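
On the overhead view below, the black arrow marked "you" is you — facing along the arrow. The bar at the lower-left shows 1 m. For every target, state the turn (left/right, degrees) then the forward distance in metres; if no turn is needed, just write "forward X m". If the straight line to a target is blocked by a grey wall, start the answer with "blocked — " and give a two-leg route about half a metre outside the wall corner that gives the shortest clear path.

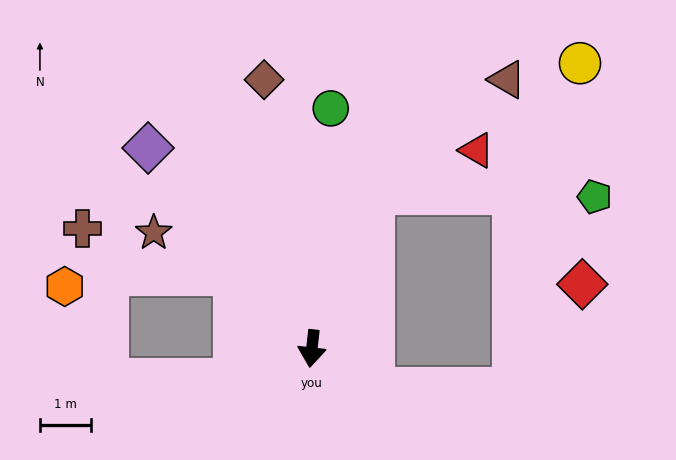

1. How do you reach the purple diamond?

turn right 134°, forward 5.1 m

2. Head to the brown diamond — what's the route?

turn right 163°, forward 5.4 m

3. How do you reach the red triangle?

blocked — turn left 165°, forward 3.3 m, then turn right 46°, forward 2.2 m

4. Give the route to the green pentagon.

blocked — turn left 165°, forward 3.3 m, then turn right 69°, forward 4.4 m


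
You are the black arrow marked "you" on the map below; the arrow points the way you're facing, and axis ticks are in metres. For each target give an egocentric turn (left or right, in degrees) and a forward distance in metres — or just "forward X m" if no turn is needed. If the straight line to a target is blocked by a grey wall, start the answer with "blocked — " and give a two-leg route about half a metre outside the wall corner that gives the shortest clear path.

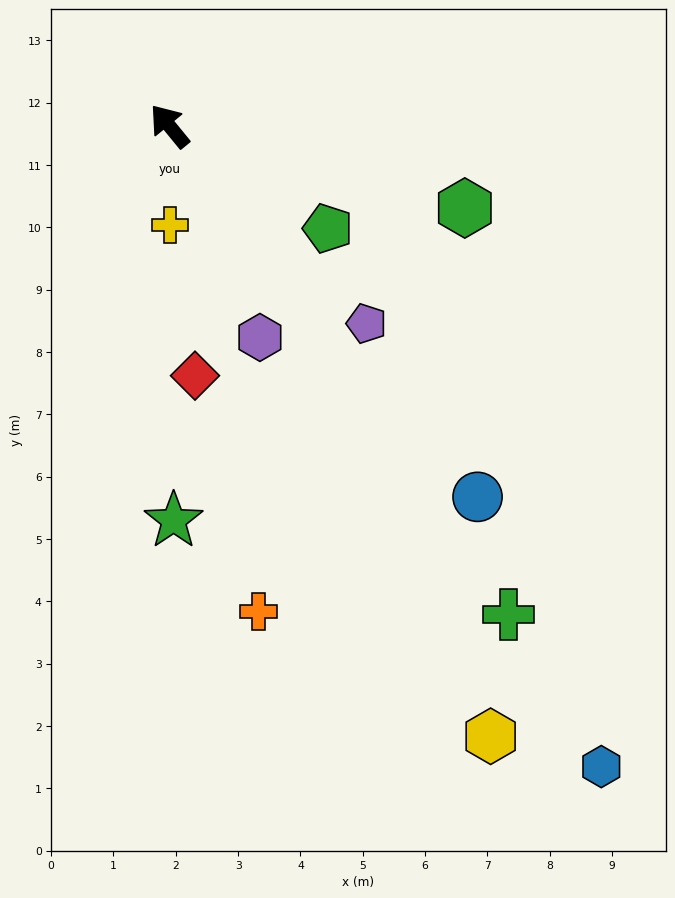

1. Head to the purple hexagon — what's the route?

turn left 164°, forward 3.7 m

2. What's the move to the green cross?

turn left 175°, forward 9.5 m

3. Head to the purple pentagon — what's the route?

turn right 174°, forward 4.5 m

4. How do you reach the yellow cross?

turn left 141°, forward 1.6 m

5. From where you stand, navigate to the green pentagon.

turn right 162°, forward 3.0 m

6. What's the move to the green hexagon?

turn right 145°, forward 4.9 m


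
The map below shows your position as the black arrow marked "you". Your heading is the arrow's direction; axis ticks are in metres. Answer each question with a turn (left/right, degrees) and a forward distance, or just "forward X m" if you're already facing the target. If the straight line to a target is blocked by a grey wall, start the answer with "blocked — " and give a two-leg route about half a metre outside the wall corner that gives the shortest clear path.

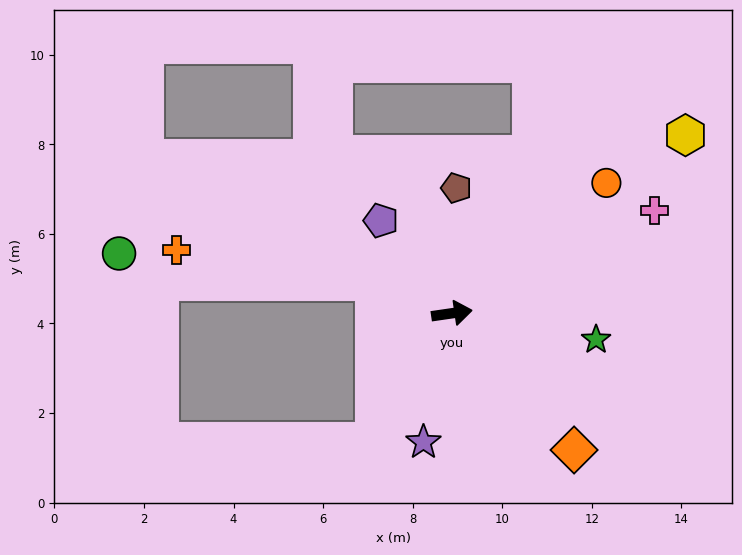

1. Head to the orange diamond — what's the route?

turn right 56°, forward 4.1 m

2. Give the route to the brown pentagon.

turn left 80°, forward 2.8 m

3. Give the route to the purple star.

turn right 111°, forward 2.9 m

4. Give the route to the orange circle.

turn left 32°, forward 4.5 m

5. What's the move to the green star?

turn right 19°, forward 3.3 m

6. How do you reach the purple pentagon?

turn left 119°, forward 2.6 m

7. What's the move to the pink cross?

turn left 19°, forward 5.1 m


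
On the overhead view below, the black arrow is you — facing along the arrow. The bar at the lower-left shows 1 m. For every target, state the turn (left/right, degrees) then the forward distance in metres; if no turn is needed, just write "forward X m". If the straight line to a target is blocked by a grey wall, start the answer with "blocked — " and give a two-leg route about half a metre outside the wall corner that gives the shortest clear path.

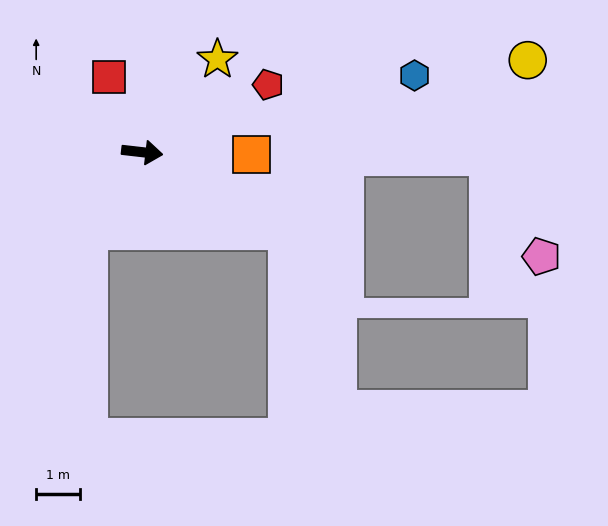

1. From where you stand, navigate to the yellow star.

turn left 57°, forward 2.7 m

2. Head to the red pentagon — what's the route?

turn left 35°, forward 3.3 m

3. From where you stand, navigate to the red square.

turn left 120°, forward 1.9 m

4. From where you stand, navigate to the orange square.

turn left 5°, forward 2.5 m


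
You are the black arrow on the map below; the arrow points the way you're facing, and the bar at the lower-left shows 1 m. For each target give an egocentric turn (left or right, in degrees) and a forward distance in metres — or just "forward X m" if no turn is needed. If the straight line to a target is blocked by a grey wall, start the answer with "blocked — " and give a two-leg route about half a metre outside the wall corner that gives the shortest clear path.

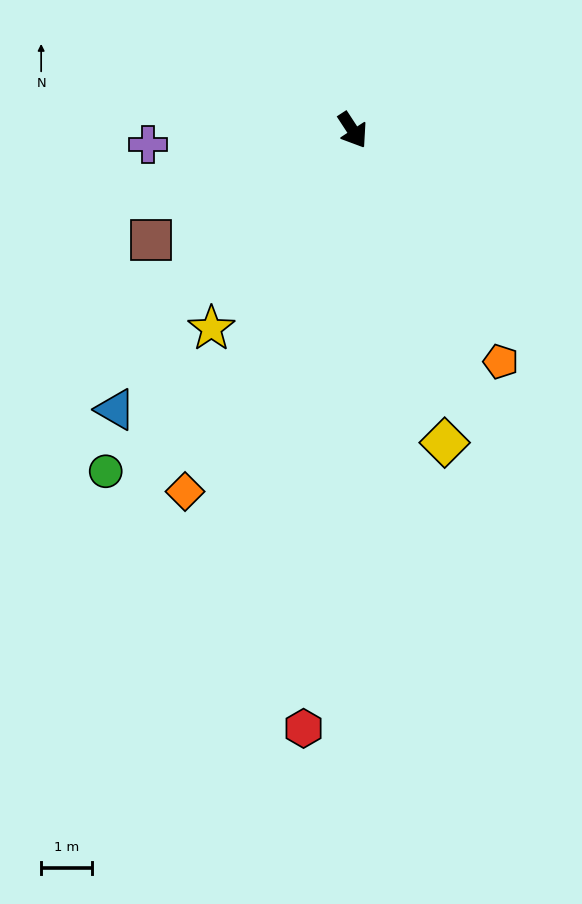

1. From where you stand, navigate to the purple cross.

turn right 119°, forward 4.0 m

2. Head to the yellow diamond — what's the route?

turn right 17°, forward 6.4 m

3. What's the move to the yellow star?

turn right 69°, forward 4.7 m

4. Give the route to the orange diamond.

turn right 58°, forward 7.8 m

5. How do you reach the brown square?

turn right 95°, forward 4.5 m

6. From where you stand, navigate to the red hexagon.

turn right 38°, forward 11.7 m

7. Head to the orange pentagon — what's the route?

forward 5.4 m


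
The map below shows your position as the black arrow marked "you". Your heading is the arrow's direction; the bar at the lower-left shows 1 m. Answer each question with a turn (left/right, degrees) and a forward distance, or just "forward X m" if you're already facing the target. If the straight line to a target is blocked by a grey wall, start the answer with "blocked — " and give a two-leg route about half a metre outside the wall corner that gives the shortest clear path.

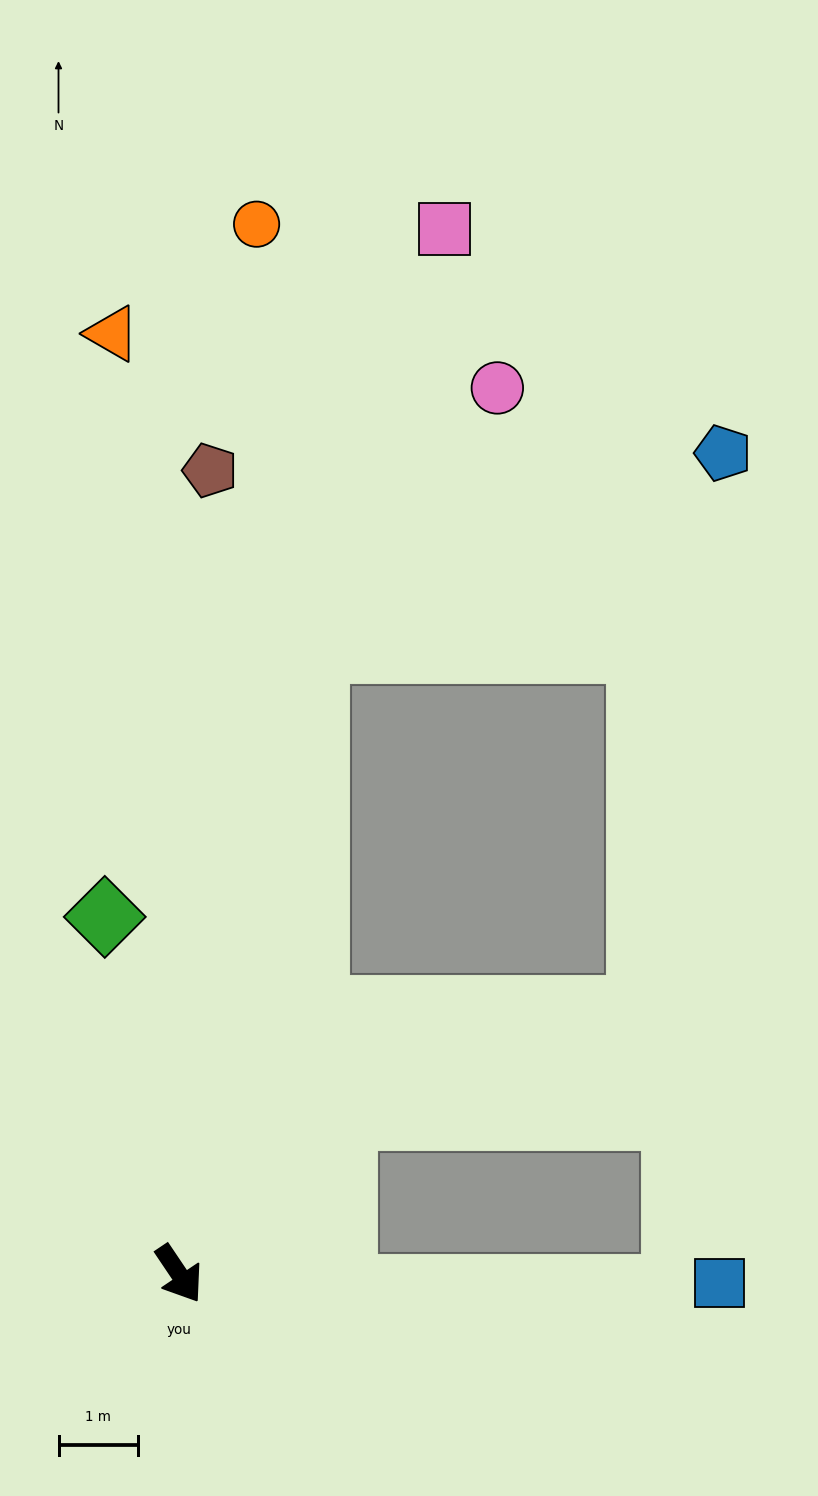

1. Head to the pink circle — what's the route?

blocked — turn left 134°, forward 8.0 m, then turn right 23°, forward 4.0 m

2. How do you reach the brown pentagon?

turn left 144°, forward 10.1 m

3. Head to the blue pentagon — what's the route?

blocked — turn left 134°, forward 8.0 m, then turn right 52°, forward 5.7 m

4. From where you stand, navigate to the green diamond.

turn left 158°, forward 4.6 m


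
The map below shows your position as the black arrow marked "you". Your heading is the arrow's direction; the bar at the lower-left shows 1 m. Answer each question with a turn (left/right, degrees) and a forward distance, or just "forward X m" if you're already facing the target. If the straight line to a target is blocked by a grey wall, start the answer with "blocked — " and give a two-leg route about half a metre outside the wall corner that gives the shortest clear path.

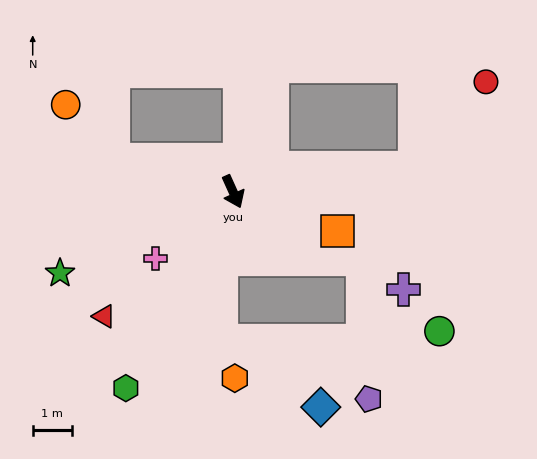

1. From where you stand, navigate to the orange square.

turn left 45°, forward 2.8 m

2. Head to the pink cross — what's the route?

turn right 74°, forward 2.6 m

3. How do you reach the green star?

turn right 89°, forward 4.9 m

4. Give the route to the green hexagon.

turn right 53°, forward 5.7 m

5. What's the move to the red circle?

blocked — turn left 73°, forward 4.7 m, then turn left 43°, forward 2.8 m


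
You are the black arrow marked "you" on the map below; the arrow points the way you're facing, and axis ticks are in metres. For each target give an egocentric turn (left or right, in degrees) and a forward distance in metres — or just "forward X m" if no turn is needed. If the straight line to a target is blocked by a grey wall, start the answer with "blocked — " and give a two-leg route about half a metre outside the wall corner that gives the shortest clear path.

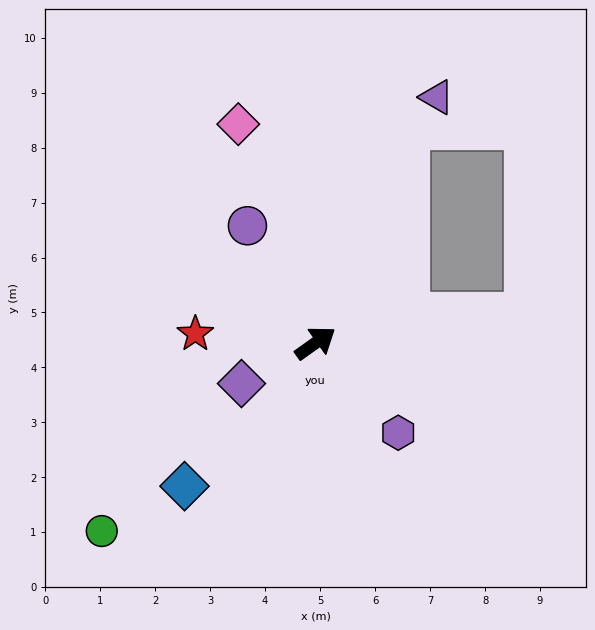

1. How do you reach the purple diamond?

turn left 173°, forward 1.5 m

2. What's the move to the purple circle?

turn left 85°, forward 2.5 m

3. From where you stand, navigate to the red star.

turn left 140°, forward 2.2 m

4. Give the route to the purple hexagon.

turn right 83°, forward 2.2 m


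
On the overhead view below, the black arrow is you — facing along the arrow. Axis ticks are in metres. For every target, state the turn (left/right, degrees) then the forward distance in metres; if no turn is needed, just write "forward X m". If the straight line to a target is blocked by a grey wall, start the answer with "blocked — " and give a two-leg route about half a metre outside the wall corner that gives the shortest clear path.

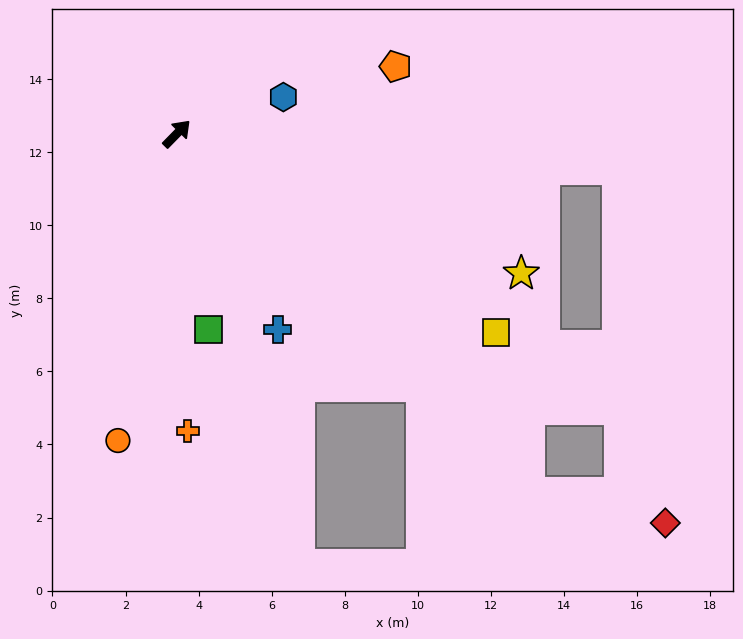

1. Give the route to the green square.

turn right 126°, forward 5.4 m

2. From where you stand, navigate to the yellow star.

turn right 68°, forward 10.2 m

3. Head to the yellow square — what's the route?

turn right 78°, forward 10.3 m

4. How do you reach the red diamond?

blocked — turn right 91°, forward 13.8 m, then turn left 33°, forward 3.8 m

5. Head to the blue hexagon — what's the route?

turn right 27°, forward 3.1 m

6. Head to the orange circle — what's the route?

turn right 146°, forward 8.5 m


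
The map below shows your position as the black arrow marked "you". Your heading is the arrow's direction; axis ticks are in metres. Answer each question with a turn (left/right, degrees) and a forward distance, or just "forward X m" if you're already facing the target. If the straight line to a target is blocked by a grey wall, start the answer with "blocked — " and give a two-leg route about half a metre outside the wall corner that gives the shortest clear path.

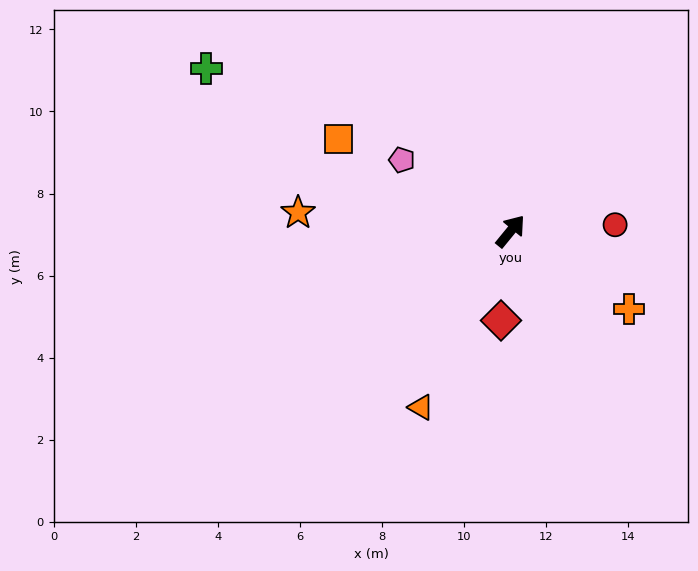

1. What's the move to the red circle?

turn right 47°, forward 2.6 m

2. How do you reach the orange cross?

turn right 84°, forward 3.5 m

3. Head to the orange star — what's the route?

turn left 124°, forward 5.2 m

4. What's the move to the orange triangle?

turn right 168°, forward 4.8 m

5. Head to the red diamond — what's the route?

turn right 147°, forward 2.2 m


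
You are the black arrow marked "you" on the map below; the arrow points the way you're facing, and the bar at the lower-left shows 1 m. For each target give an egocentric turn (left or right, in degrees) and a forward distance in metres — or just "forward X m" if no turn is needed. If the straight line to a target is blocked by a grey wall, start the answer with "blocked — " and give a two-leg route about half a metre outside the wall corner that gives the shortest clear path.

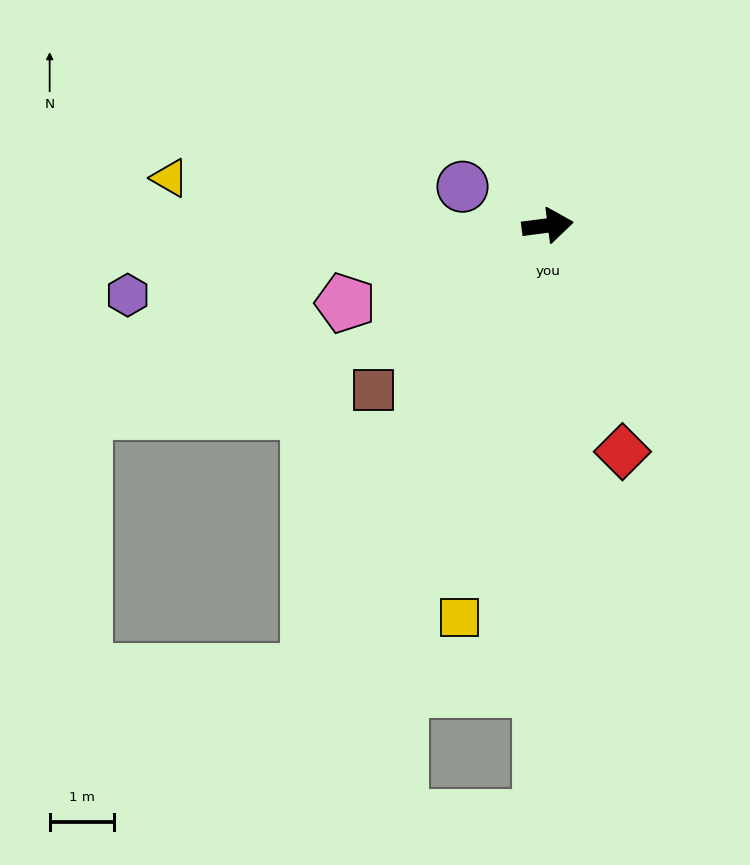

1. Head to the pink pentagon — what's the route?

turn right 166°, forward 3.3 m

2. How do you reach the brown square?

turn right 144°, forward 3.7 m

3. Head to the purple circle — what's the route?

turn left 148°, forward 1.4 m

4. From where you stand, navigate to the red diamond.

turn right 79°, forward 3.7 m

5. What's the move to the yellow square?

turn right 110°, forward 6.2 m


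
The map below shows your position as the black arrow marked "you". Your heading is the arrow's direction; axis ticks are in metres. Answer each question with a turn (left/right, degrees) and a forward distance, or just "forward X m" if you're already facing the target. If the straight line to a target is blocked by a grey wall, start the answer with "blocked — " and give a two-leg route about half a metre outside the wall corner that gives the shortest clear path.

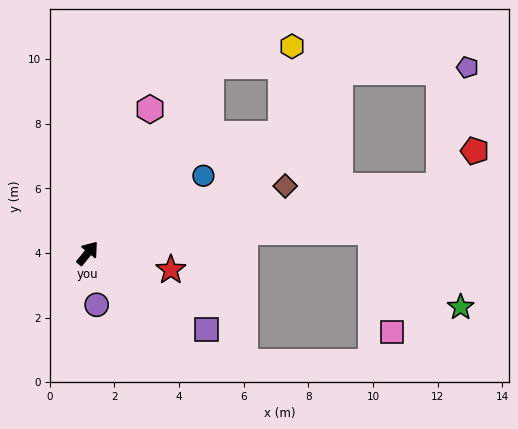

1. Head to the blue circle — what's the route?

turn right 17°, forward 4.3 m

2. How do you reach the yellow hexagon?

blocked — turn left 6°, forward 7.0 m, then turn right 44°, forward 2.6 m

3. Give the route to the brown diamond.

turn right 32°, forward 6.5 m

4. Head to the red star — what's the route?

turn right 62°, forward 2.6 m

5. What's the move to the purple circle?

turn right 131°, forward 1.6 m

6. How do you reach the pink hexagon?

turn left 15°, forward 4.9 m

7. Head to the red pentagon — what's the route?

blocked — turn right 40°, forward 11.1 m, then turn left 34°, forward 1.6 m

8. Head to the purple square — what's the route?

turn right 84°, forward 4.4 m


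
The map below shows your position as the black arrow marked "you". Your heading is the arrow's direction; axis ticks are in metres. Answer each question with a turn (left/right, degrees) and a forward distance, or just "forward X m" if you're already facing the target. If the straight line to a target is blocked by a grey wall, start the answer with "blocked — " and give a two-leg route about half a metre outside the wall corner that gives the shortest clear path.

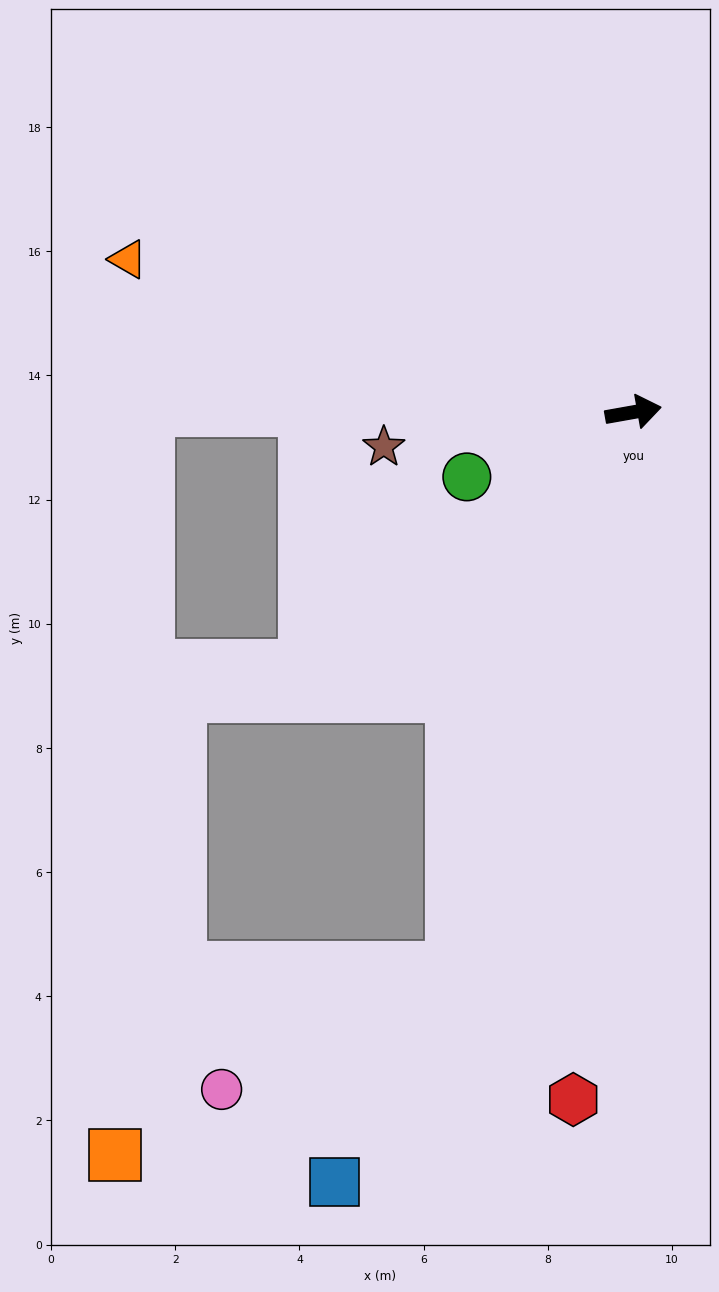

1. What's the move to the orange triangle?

turn left 153°, forward 8.5 m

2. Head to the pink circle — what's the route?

blocked — turn right 118°, forward 9.4 m, then turn right 44°, forward 4.2 m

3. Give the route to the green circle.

turn right 169°, forward 2.9 m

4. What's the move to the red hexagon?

turn right 105°, forward 11.1 m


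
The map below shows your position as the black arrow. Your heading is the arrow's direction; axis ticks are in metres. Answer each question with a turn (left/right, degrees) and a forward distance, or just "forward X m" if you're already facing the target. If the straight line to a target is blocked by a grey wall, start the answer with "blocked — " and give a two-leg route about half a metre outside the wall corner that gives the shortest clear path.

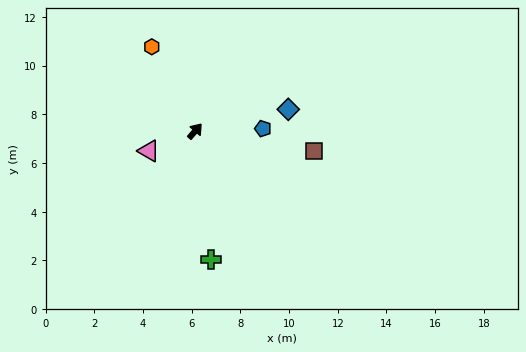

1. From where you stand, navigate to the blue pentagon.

turn right 47°, forward 2.8 m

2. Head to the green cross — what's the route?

turn right 132°, forward 5.3 m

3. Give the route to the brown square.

turn right 59°, forward 4.9 m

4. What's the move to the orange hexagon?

turn left 68°, forward 3.9 m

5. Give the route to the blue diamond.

turn right 36°, forward 3.9 m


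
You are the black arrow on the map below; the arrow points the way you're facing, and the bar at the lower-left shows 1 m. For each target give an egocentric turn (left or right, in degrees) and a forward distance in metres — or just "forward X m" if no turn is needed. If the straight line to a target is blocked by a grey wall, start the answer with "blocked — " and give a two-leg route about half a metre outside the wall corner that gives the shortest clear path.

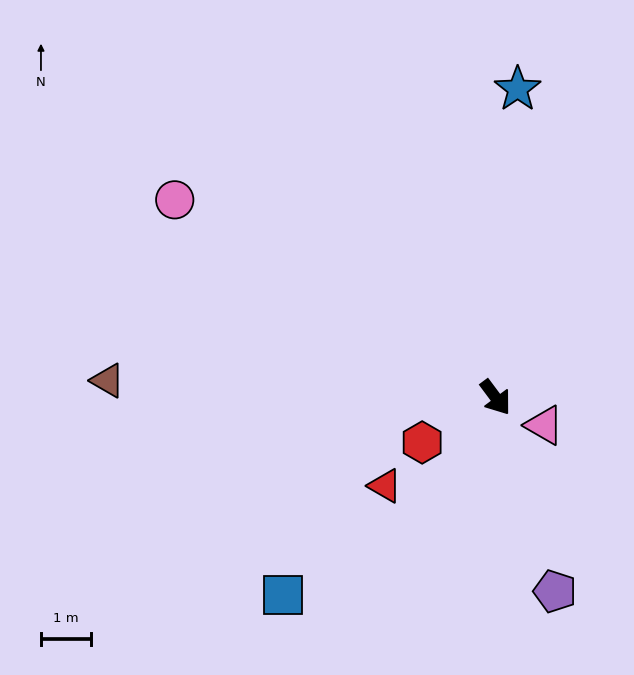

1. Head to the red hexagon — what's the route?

turn right 95°, forward 1.7 m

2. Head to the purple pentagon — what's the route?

turn right 20°, forward 4.0 m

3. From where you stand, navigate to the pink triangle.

turn left 24°, forward 1.1 m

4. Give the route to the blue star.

turn left 139°, forward 6.1 m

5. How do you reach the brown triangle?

turn right 129°, forward 7.7 m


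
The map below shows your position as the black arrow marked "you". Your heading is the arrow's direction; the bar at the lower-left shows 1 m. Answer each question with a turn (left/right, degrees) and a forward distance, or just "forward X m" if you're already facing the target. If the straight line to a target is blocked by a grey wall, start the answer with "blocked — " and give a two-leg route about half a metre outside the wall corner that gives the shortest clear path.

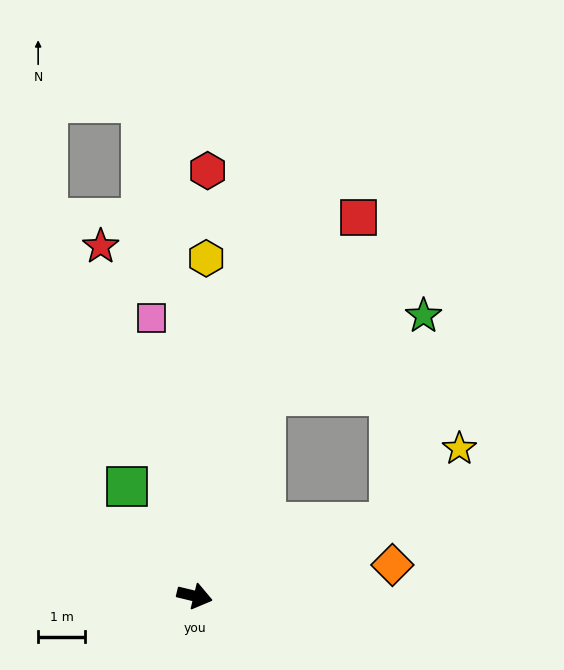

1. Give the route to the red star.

turn left 119°, forward 7.7 m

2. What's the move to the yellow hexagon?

turn left 102°, forward 7.2 m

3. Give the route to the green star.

blocked — turn left 84°, forward 4.5 m, then turn right 44°, forward 3.8 m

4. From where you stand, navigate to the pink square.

turn left 112°, forward 6.0 m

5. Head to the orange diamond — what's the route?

turn left 23°, forward 4.2 m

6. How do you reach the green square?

turn left 135°, forward 2.7 m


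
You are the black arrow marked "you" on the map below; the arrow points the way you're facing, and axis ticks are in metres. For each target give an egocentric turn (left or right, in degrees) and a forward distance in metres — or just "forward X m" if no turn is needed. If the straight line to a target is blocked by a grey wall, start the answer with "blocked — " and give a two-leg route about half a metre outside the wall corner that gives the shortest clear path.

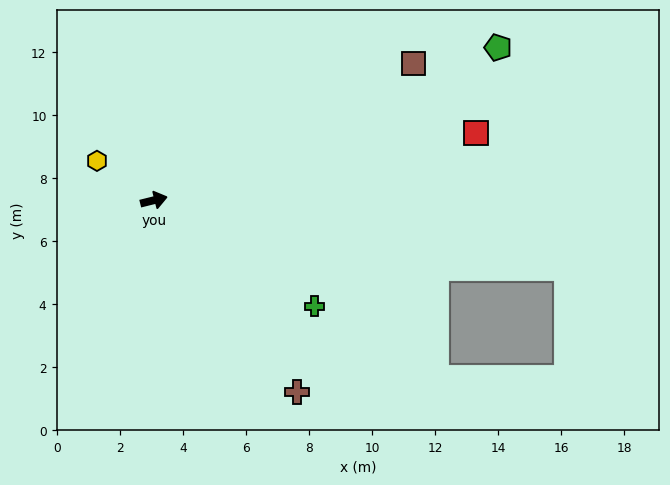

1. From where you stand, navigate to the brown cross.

turn right 67°, forward 7.6 m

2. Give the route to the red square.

turn right 2°, forward 10.5 m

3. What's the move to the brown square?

turn left 14°, forward 9.3 m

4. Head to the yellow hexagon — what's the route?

turn left 131°, forward 2.2 m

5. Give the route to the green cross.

turn right 47°, forward 6.1 m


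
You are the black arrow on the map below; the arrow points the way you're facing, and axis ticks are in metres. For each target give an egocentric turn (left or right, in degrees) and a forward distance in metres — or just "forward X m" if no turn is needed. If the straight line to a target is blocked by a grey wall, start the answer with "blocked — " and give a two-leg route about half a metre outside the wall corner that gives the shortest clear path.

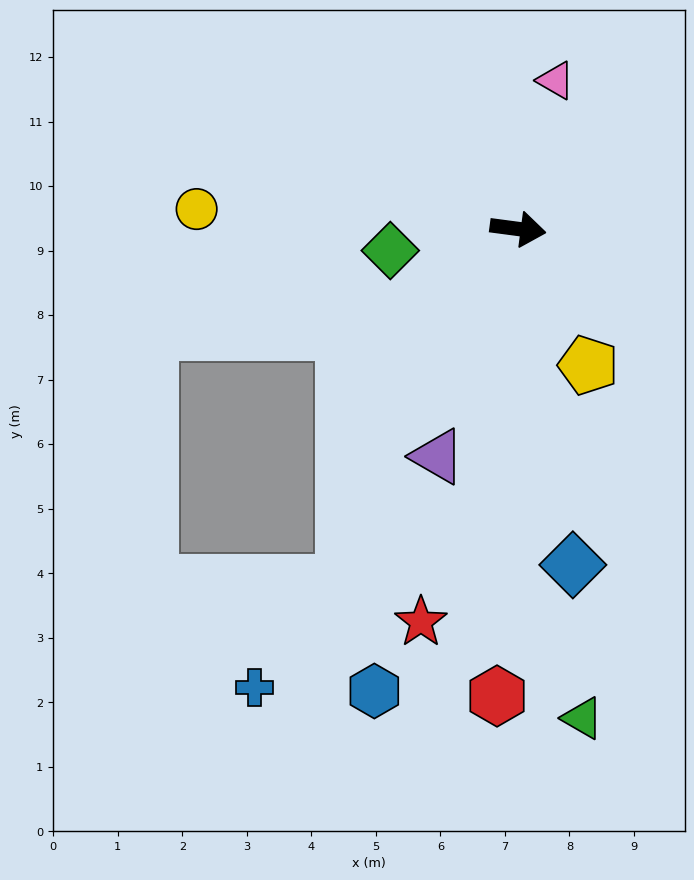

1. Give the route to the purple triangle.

turn right 102°, forward 3.7 m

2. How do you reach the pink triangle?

turn left 83°, forward 2.4 m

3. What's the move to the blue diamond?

turn right 73°, forward 5.3 m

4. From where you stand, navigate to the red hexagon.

turn right 85°, forward 7.2 m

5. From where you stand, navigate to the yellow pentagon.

turn right 55°, forward 2.4 m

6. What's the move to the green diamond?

turn right 163°, forward 2.0 m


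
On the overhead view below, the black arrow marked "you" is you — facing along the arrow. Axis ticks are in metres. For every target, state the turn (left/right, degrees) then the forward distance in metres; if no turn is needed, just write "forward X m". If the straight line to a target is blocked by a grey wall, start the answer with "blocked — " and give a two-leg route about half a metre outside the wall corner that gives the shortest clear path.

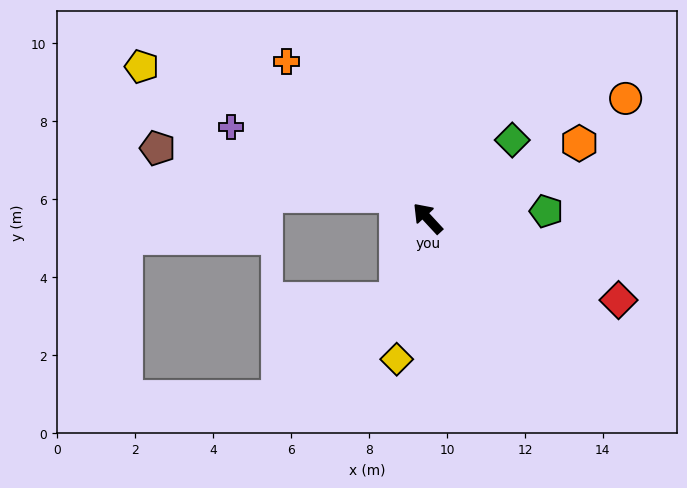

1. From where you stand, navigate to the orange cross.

forward 5.4 m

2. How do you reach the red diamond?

turn right 156°, forward 5.3 m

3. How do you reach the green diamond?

turn right 90°, forward 3.0 m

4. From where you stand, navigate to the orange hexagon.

turn right 106°, forward 4.3 m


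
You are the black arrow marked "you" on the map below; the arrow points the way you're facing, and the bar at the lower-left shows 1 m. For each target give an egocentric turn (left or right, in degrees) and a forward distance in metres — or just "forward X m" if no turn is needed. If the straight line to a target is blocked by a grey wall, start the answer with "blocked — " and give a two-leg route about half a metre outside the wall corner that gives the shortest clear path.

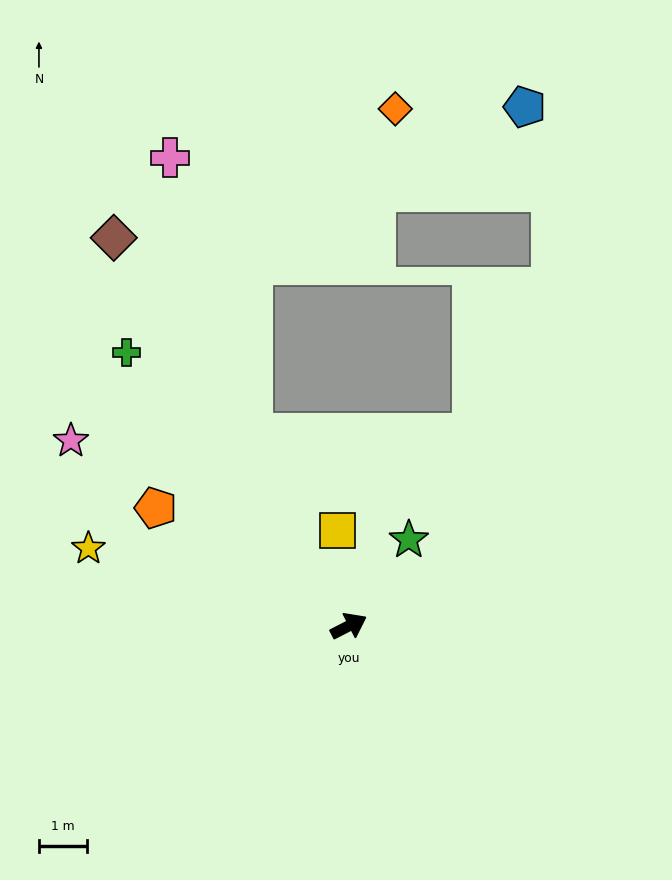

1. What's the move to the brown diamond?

turn left 94°, forward 9.4 m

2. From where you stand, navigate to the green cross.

turn left 102°, forward 7.3 m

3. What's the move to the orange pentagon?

turn left 121°, forward 4.7 m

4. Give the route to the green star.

turn left 28°, forward 2.2 m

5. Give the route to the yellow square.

turn left 70°, forward 2.0 m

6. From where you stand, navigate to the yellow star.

turn left 136°, forward 5.6 m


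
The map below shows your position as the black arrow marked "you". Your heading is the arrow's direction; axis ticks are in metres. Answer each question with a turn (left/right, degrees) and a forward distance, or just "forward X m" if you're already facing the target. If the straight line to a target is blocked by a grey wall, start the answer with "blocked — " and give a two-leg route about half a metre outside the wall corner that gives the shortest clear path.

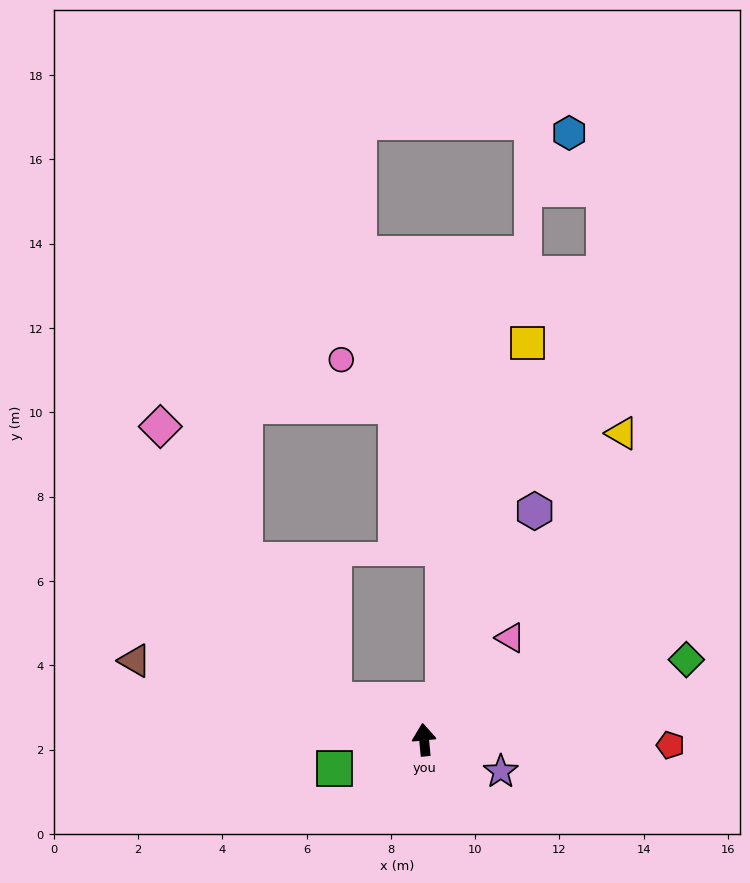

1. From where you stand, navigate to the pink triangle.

turn right 46°, forward 3.2 m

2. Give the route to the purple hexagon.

turn right 31°, forward 6.0 m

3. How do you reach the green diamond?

turn right 78°, forward 6.5 m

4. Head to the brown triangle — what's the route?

turn left 69°, forward 7.1 m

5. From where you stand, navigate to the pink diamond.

blocked — turn left 61°, forward 2.3 m, then turn right 34°, forward 7.7 m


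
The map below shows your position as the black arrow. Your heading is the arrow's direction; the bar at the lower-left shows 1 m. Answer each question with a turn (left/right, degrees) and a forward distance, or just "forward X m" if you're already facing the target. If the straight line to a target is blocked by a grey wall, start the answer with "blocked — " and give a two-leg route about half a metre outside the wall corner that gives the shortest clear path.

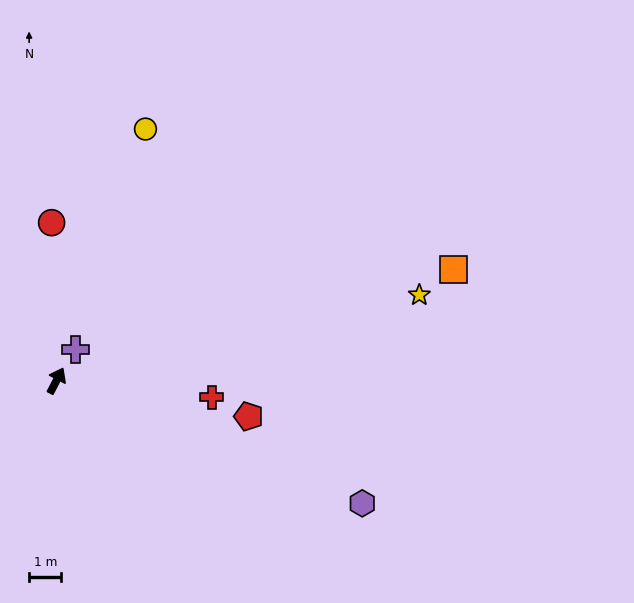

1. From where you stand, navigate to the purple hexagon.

turn right 84°, forward 10.2 m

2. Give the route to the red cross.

turn right 69°, forward 4.8 m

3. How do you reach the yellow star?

turn right 49°, forward 11.5 m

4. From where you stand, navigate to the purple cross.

turn right 4°, forward 1.1 m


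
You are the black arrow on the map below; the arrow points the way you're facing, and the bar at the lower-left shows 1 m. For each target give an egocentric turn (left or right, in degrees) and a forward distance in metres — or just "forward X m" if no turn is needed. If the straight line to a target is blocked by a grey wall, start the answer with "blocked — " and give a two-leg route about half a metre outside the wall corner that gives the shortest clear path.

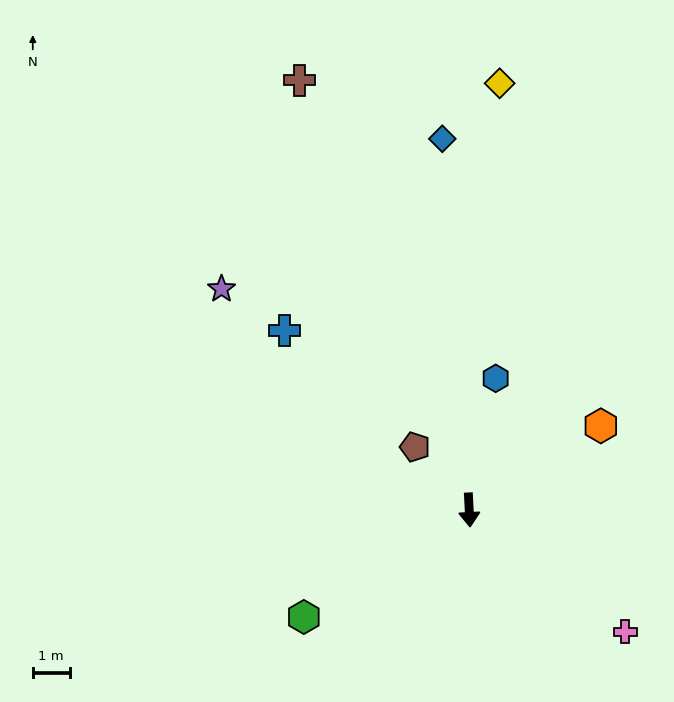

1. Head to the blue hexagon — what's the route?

turn left 166°, forward 3.6 m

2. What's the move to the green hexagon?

turn right 60°, forward 5.3 m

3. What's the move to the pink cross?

turn left 49°, forward 5.4 m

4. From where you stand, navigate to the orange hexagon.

turn left 120°, forward 4.2 m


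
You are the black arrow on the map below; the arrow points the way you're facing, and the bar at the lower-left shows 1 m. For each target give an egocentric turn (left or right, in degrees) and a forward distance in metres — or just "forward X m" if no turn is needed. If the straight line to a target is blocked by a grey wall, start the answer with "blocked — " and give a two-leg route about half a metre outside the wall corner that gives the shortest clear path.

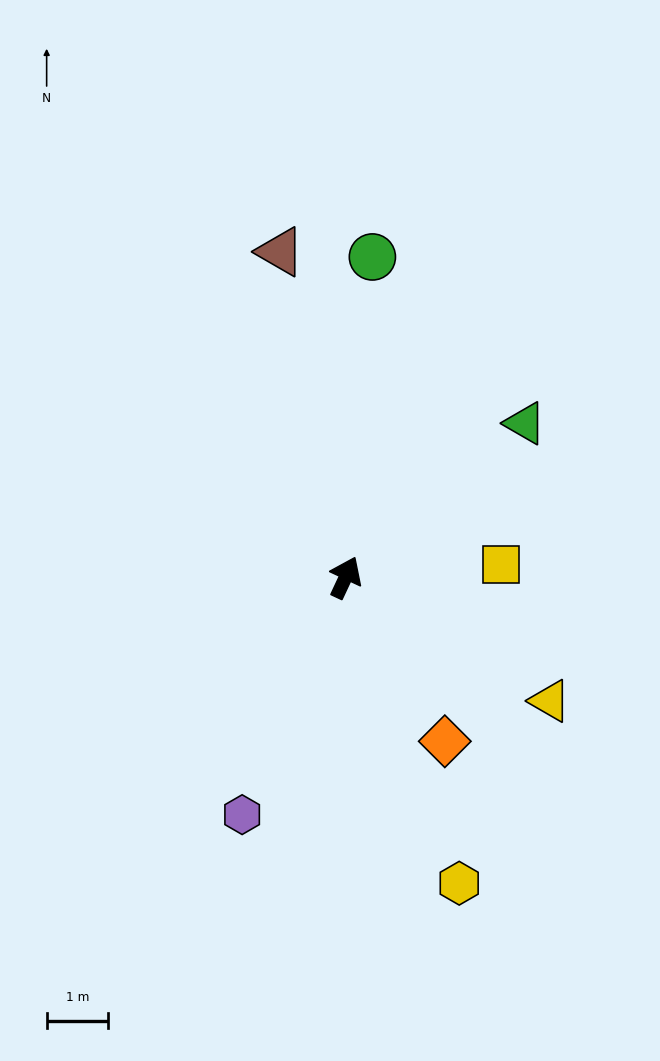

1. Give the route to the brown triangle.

turn left 36°, forward 5.4 m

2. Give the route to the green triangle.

turn right 24°, forward 3.8 m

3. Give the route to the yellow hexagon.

turn right 135°, forward 5.3 m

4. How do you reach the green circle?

turn left 20°, forward 5.2 m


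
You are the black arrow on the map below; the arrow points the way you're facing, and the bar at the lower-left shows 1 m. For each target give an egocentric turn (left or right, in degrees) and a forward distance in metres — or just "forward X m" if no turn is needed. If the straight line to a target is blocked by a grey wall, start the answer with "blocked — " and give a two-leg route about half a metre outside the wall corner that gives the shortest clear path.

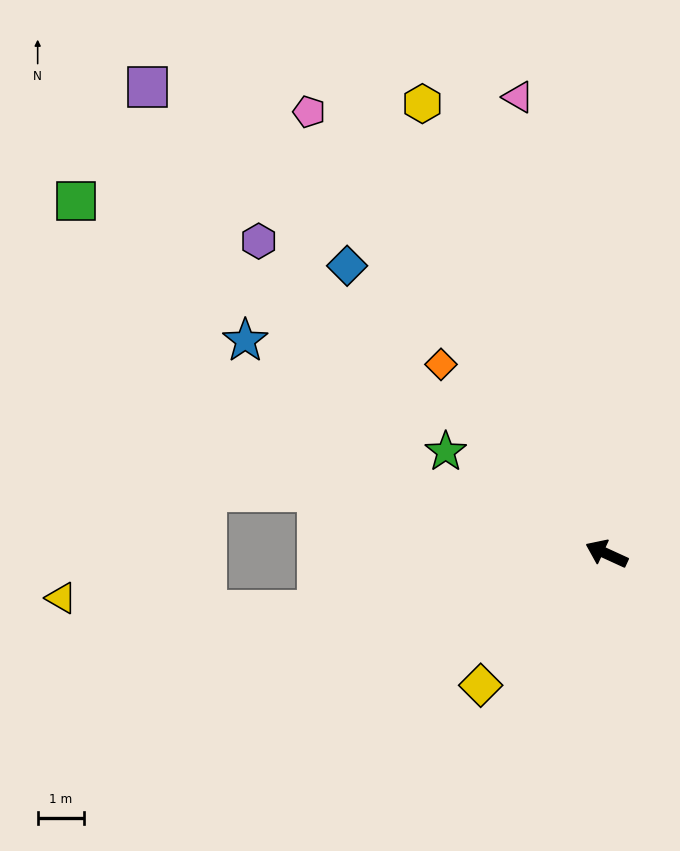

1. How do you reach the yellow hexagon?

turn right 43°, forward 10.4 m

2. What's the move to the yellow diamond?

turn left 71°, forward 3.9 m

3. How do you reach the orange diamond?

turn right 24°, forward 5.4 m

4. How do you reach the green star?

turn right 8°, forward 4.1 m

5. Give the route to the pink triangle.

turn right 54°, forward 9.9 m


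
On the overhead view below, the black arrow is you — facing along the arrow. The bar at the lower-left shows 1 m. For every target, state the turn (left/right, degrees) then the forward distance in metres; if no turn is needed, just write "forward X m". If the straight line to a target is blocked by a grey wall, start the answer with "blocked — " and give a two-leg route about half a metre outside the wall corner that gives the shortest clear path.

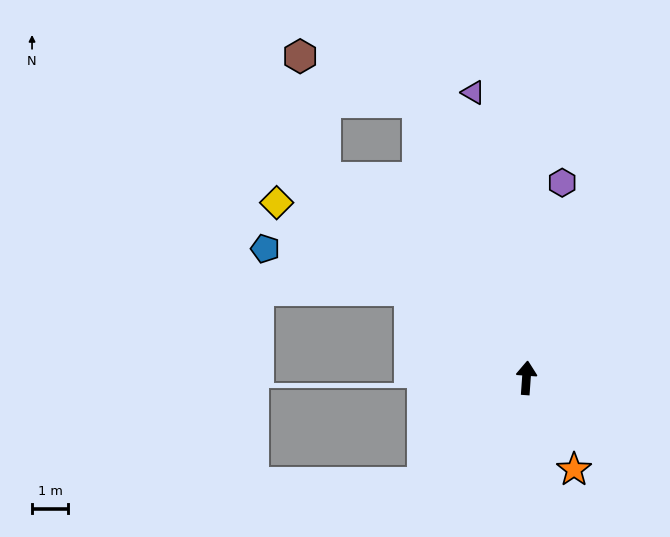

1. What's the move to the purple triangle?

turn left 15°, forward 8.0 m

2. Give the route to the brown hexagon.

blocked — turn left 49°, forward 7.8 m, then turn right 33°, forward 3.4 m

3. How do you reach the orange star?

turn right 148°, forward 2.9 m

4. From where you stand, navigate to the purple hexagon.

turn right 6°, forward 5.5 m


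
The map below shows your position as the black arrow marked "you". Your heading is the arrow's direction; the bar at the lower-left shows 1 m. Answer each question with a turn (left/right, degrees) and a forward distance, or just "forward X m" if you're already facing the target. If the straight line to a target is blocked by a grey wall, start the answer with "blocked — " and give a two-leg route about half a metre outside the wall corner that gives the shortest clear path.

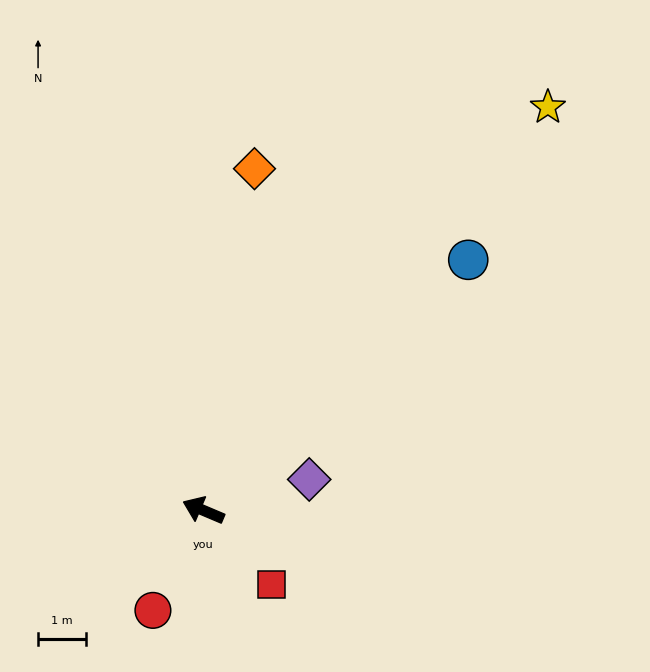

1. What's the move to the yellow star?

turn right 108°, forward 11.0 m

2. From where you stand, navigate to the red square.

turn left 155°, forward 2.1 m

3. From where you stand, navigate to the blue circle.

turn right 114°, forward 7.5 m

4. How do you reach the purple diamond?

turn right 141°, forward 2.3 m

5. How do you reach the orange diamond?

turn right 76°, forward 7.1 m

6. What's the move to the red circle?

turn left 86°, forward 2.3 m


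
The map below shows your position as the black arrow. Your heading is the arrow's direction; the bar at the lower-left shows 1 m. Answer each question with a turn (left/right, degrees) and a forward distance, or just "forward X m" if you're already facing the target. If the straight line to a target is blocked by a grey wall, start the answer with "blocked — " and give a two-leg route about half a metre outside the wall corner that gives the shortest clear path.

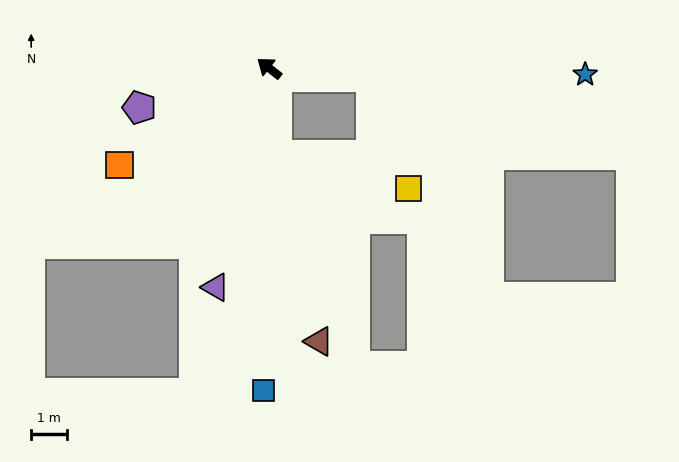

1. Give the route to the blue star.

turn right 143°, forward 8.9 m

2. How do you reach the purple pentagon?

turn left 55°, forward 3.8 m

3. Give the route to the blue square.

turn left 127°, forward 9.1 m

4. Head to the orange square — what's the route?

turn left 71°, forward 5.0 m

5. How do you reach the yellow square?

blocked — turn right 147°, forward 2.9 m, then turn right 67°, forward 3.3 m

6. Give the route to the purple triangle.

turn left 114°, forward 6.4 m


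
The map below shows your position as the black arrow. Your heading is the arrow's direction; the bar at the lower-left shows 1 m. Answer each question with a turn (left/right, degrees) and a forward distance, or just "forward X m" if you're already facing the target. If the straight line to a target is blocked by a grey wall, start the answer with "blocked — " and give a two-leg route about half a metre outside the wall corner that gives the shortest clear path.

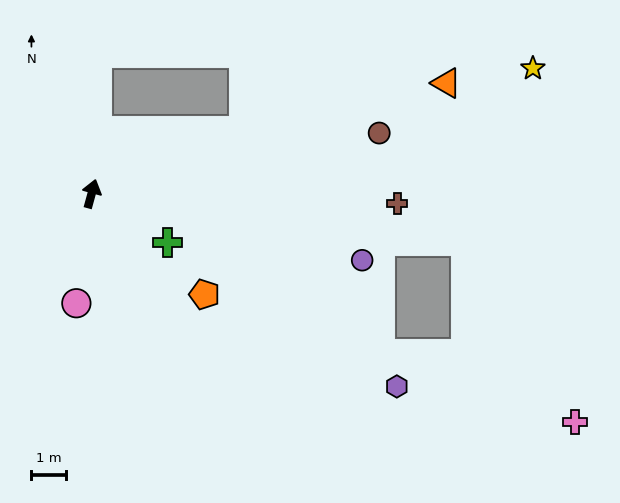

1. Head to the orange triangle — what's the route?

turn right 57°, forward 10.7 m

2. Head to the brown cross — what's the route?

turn right 77°, forward 8.8 m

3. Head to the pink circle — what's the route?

turn right 173°, forward 3.2 m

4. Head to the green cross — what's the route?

turn right 107°, forward 2.6 m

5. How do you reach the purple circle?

turn right 89°, forward 8.0 m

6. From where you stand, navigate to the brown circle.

turn right 63°, forward 8.5 m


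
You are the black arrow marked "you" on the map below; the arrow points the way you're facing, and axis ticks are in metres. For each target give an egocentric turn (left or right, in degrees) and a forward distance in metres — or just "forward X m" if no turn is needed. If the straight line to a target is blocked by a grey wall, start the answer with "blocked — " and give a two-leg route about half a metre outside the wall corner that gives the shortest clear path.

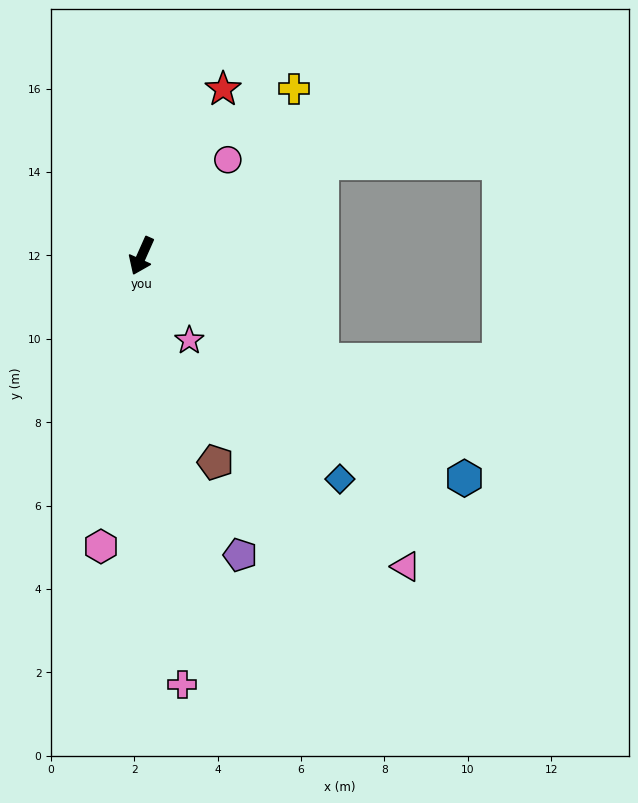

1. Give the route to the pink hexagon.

turn left 16°, forward 7.0 m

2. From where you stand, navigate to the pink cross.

turn left 29°, forward 10.3 m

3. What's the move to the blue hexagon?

turn left 79°, forward 9.4 m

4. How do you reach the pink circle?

turn left 162°, forward 3.1 m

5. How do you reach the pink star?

turn left 53°, forward 2.3 m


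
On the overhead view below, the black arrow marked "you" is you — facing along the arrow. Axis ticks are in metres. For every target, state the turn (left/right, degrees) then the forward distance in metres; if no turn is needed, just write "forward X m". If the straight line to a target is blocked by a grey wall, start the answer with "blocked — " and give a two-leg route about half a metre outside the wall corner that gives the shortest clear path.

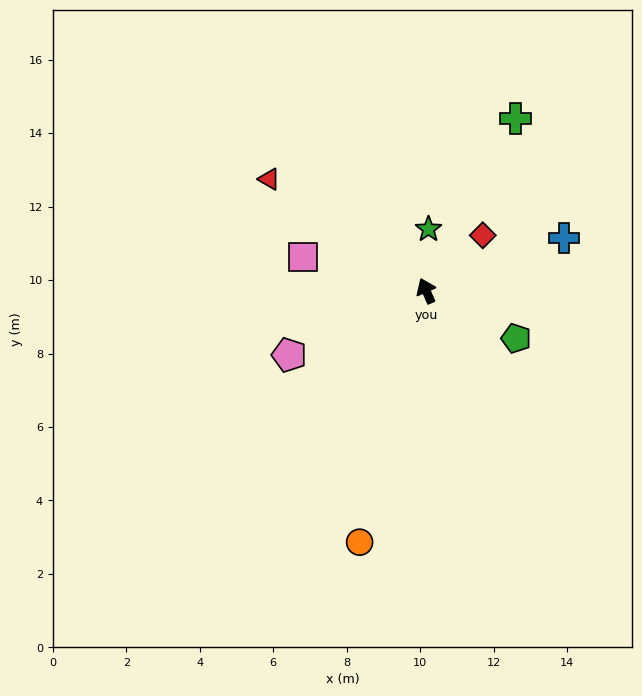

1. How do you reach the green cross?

turn right 51°, forward 5.3 m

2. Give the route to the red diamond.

turn right 69°, forward 2.2 m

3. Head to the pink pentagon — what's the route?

turn left 91°, forward 4.1 m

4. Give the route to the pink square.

turn left 51°, forward 3.5 m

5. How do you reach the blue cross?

turn right 93°, forward 4.0 m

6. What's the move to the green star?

turn right 26°, forward 1.7 m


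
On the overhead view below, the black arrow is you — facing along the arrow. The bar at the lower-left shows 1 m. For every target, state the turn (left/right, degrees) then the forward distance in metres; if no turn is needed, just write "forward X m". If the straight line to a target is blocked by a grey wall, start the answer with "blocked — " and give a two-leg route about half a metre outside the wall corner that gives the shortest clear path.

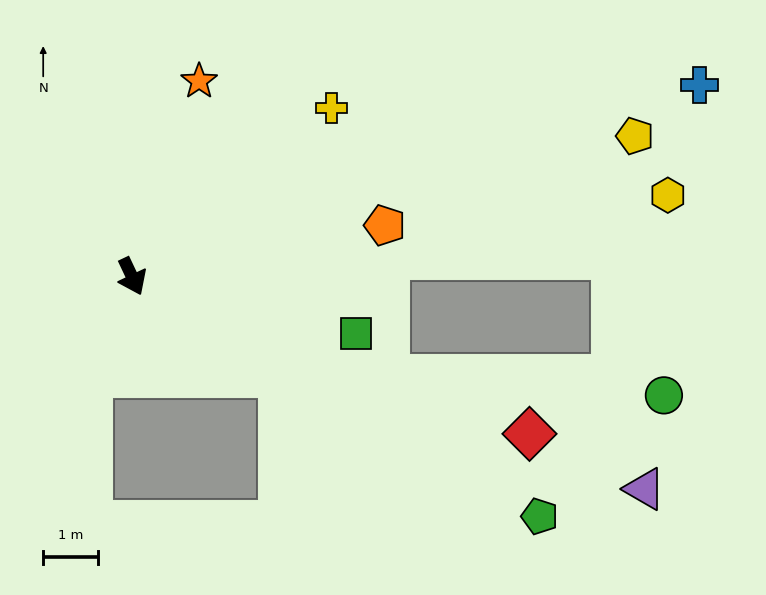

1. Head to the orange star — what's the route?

turn left 136°, forward 3.8 m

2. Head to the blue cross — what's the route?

turn left 83°, forward 11.0 m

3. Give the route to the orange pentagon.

turn left 76°, forward 4.7 m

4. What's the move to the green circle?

blocked — turn left 43°, forward 5.0 m, then turn left 18°, forward 5.1 m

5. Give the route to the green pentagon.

turn left 34°, forward 8.7 m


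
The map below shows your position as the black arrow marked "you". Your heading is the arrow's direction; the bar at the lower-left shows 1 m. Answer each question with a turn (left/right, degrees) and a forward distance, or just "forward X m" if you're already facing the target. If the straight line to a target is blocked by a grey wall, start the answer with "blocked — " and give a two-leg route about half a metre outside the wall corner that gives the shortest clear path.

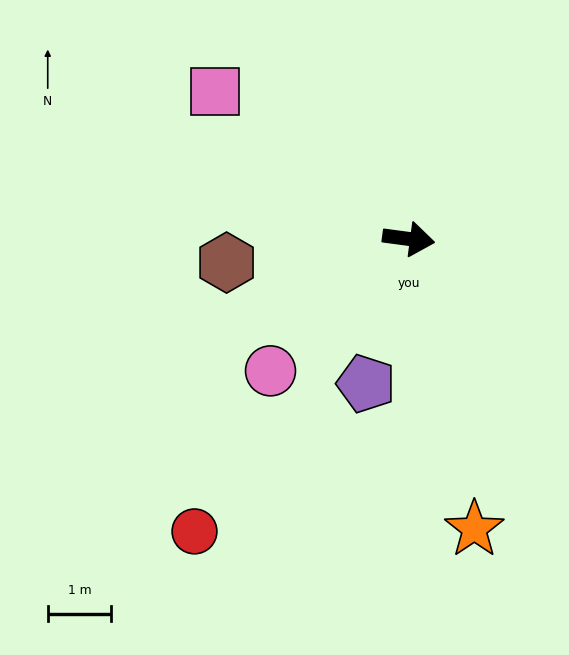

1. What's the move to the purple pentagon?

turn right 99°, forward 2.4 m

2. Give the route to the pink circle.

turn right 129°, forward 3.0 m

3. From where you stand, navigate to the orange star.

turn right 70°, forward 4.7 m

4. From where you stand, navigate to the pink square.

turn left 150°, forward 3.9 m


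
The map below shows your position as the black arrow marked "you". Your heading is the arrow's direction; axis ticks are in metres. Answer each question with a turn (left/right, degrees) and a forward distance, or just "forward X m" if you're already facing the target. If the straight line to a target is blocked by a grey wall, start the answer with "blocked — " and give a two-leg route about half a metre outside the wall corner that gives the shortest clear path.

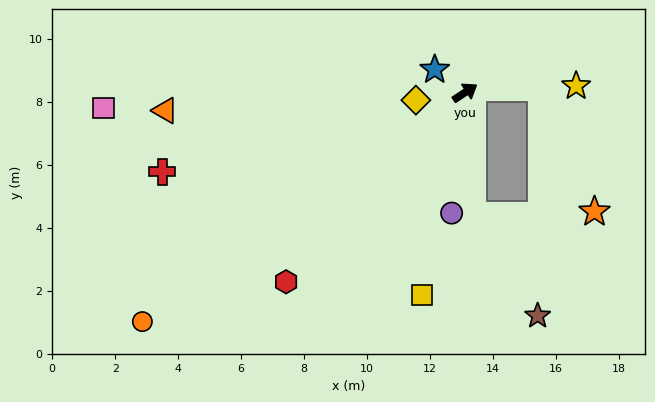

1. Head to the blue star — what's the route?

turn left 110°, forward 1.2 m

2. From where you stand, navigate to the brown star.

blocked — turn right 120°, forward 3.9 m, then turn left 30°, forward 3.8 m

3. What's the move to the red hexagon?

turn right 167°, forward 8.3 m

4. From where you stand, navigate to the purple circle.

turn right 130°, forward 3.9 m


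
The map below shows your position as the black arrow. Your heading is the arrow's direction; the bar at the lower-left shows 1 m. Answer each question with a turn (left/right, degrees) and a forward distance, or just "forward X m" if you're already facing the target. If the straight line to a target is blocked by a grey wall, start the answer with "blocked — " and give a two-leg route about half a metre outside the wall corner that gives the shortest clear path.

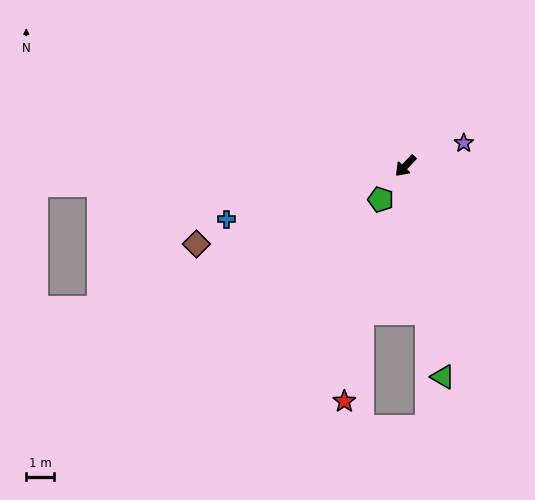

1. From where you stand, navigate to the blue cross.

turn right 30°, forward 6.6 m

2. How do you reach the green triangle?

turn left 54°, forward 7.6 m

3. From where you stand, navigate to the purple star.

turn left 155°, forward 2.2 m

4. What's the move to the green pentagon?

turn left 7°, forward 1.5 m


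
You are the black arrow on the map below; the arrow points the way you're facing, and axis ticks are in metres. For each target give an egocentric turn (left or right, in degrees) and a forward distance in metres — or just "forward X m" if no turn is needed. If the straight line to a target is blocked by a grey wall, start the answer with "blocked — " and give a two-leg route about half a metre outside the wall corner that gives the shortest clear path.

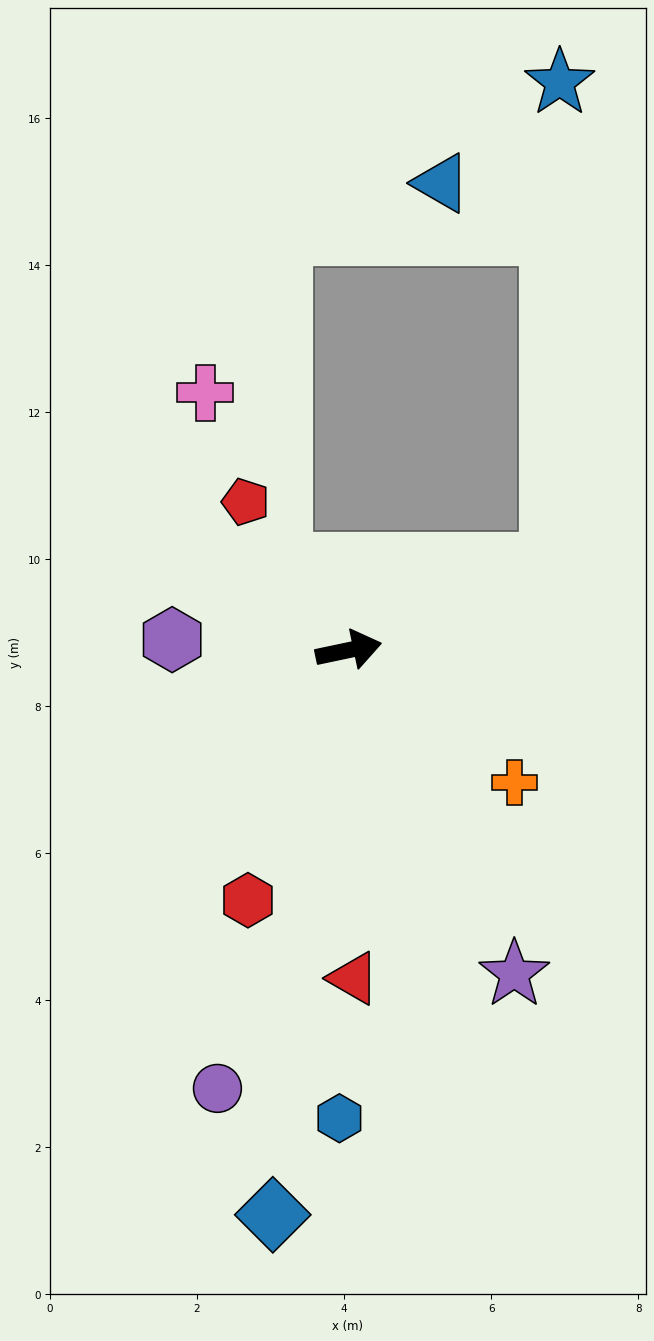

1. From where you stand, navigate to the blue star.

blocked — turn left 11°, forward 3.0 m, then turn left 66°, forward 6.6 m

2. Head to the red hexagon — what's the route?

turn right 124°, forward 3.7 m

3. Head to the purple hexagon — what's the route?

turn left 165°, forward 2.4 m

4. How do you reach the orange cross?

turn right 51°, forward 2.9 m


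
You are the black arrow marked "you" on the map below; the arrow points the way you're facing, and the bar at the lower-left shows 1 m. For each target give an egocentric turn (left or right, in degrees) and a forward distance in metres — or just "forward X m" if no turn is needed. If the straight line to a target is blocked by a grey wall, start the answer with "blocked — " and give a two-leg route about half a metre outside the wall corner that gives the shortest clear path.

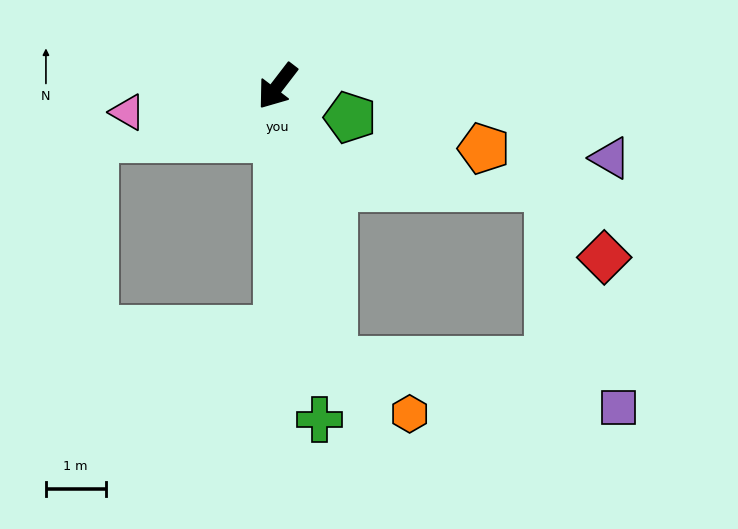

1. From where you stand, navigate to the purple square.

blocked — turn left 49°, forward 4.7 m, then turn left 69°, forward 4.9 m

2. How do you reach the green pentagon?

turn left 104°, forward 1.3 m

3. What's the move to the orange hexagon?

blocked — turn left 49°, forward 4.7 m, then turn left 44°, forward 1.6 m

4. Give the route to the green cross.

turn left 45°, forward 5.6 m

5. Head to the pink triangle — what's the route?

turn right 43°, forward 2.6 m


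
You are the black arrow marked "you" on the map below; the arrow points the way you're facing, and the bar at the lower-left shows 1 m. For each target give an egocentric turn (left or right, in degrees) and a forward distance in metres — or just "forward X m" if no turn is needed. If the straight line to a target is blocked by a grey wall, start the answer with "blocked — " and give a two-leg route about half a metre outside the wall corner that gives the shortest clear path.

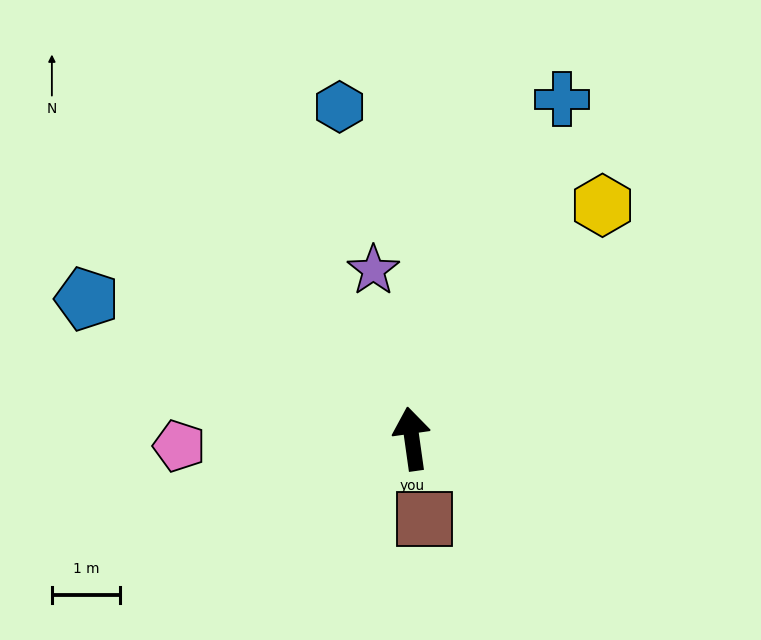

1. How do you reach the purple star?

turn left 5°, forward 2.5 m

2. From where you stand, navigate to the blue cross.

turn right 32°, forward 5.4 m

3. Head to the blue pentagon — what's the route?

turn left 59°, forward 5.2 m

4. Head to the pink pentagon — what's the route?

turn left 84°, forward 3.4 m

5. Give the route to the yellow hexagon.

turn right 47°, forward 4.4 m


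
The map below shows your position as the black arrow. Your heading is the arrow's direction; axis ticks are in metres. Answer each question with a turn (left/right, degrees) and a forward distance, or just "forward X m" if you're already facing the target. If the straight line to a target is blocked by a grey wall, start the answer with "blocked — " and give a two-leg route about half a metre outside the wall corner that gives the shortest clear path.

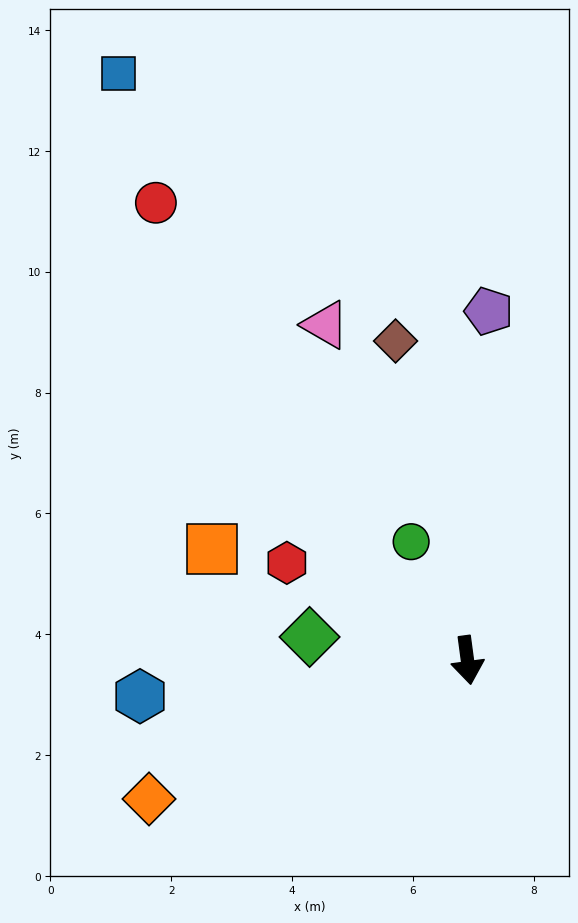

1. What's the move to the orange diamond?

turn right 74°, forward 5.7 m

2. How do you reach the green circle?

turn right 162°, forward 2.2 m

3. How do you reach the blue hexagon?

turn right 91°, forward 5.5 m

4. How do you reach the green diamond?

turn right 106°, forward 2.6 m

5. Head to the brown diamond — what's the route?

turn right 175°, forward 5.4 m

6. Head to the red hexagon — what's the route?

turn right 126°, forward 3.4 m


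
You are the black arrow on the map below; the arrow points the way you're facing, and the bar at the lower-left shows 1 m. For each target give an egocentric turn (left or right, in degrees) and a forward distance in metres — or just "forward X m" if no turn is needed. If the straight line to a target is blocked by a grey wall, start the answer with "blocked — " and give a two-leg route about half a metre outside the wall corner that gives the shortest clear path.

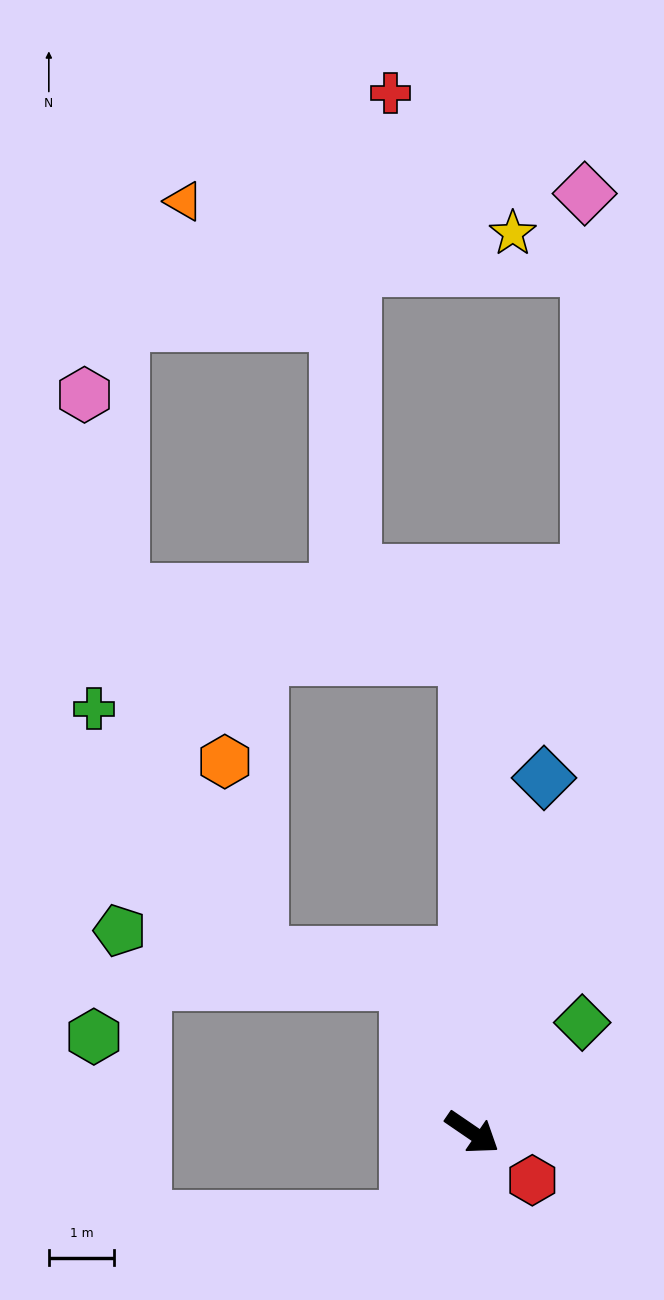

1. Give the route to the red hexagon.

turn right 4°, forward 1.2 m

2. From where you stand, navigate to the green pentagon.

blocked — turn left 148°, forward 2.5 m, then turn left 56°, forward 4.5 m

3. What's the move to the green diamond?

turn left 79°, forward 2.4 m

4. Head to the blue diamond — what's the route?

turn left 113°, forward 5.6 m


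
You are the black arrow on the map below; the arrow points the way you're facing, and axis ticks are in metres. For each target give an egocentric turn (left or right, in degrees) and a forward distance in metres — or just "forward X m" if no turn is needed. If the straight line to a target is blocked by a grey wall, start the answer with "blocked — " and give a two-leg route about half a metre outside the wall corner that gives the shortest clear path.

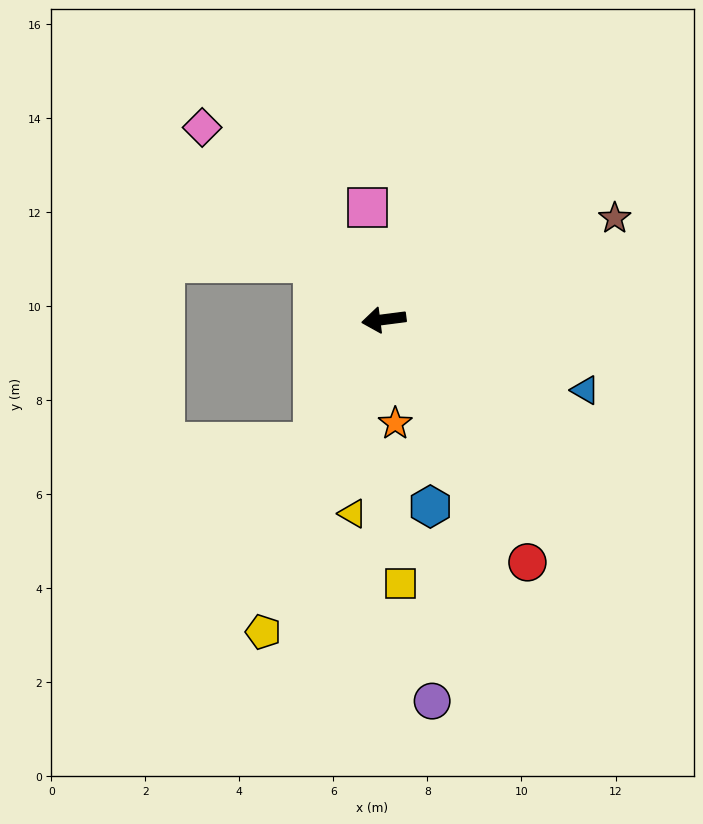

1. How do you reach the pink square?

turn right 89°, forward 2.4 m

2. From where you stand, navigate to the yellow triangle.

turn left 74°, forward 4.2 m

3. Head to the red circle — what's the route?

turn left 113°, forward 6.0 m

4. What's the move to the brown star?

turn right 164°, forward 5.4 m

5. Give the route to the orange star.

turn left 89°, forward 2.2 m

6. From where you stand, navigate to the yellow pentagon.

turn left 62°, forward 7.1 m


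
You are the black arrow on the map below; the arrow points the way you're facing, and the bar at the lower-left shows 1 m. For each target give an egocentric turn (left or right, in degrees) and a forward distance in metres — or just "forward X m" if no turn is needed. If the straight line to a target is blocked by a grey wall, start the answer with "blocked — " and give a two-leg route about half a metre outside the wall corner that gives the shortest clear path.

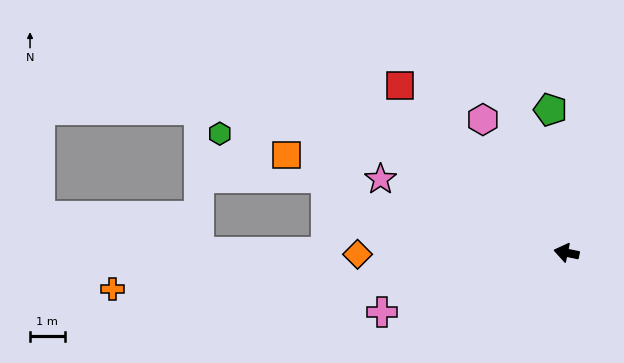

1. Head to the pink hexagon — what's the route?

turn right 46°, forward 4.5 m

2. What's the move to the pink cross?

turn left 29°, forward 5.6 m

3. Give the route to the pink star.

turn right 10°, forward 5.7 m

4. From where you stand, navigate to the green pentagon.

turn right 72°, forward 4.1 m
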